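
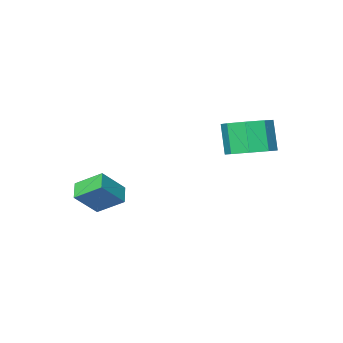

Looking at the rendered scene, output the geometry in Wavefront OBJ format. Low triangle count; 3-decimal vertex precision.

v 2.961 -1.157 -1.768
v 2.23 -0.292 -1.034
v 3.385 -0.483 -2.141
v 2.654 0.383 -1.408
v 3.946 -1.203 -0.732
v 3.215 -0.337 0.001
v 4.37 -0.528 -1.106
v 3.639 0.337 -0.372
v -0.807 3.852 1.804
v -0.244 4.555 2.215
v -0.45 3.95 3.528
v -1.013 3.248 3.116
v -0.976 4.748 2.19
v -1.182 4.143 3.503
v -1.61 4.417 1.938
v -1.815 3.812 3.251
v -1.773 3.755 1.608
v -1.978 3.15 2.92
v -1.37 3.15 1.392
v -1.576 2.545 2.705
v -0.638 2.957 1.417
v -0.844 2.352 2.73
v -0.005 3.288 1.669
v -0.21 2.683 2.982
v 0.158 3.95 2
v -0.047 3.345 3.312
f 2 4 1
f 5 2 1
f 1 4 3
f 3 5 1
f 2 8 4
f 6 2 5
f 6 8 2
f 4 8 3
f 7 5 3
f 3 8 7
f 7 6 5
f 8 6 7
f 10 9 13
f 10 13 11
f 11 13 14
f 11 14 12
f 13 9 15
f 13 15 14
f 14 15 16
f 14 16 12
f 15 9 17
f 15 17 16
f 16 17 18
f 16 18 12
f 17 9 19
f 17 19 18
f 18 19 20
f 18 20 12
f 19 9 21
f 19 21 20
f 20 21 22
f 20 22 12
f 21 9 23
f 21 23 22
f 22 23 24
f 22 24 12
f 23 9 25
f 23 25 24
f 24 25 26
f 24 26 12
f 25 9 10
f 25 10 26
f 26 10 11
f 26 11 12



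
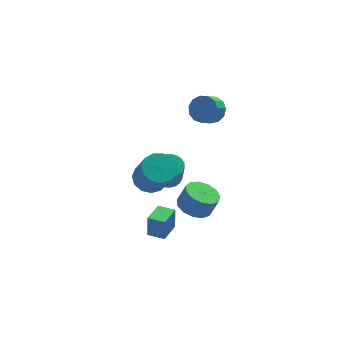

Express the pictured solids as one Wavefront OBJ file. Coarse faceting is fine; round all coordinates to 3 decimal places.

v -3.442 -3.421 -2.569
v -3.38 -3.273 -1.198
v -4.245 -2.762 -2.604
v -4.184 -2.614 -1.233
v -2.536 -2.326 -2.727
v -2.475 -2.178 -1.356
v -3.34 -1.667 -2.762
v -3.278 -1.519 -1.391
v -3.951 -2.315 2.04
v -3.12 -2.736 1.676
v -2.878 -3.866 3.537
v -3.709 -3.445 3.9
v -2.957 -2.266 1.941
v -2.716 -3.396 3.801
v -3.109 -1.811 2.237
v -2.868 -2.941 4.097
v -3.529 -1.517 2.47
v -3.288 -2.647 4.33
v -4.083 -1.475 2.567
v -3.842 -2.605 4.427
v -4.594 -1.701 2.496
v -4.353 -2.831 4.357
v -4.902 -2.121 2.281
v -4.66 -3.251 4.141
v -4.907 -2.603 1.989
v -4.666 -3.733 3.849
v -4.609 -2.993 1.713
v -4.367 -4.123 3.573
v -4.101 -3.168 1.541
v -3.86 -4.298 3.401
v -3.546 -3.073 1.527
v -3.305 -4.203 3.388
v 0.743 1.637 3.526
v 1.437 1.141 3.871
v 0.771 0.646 4.498
v 0.077 1.143 4.154
v 1.4 1.565 4.166
v 0.734 1.071 4.794
v 1.154 2.013 4.258
v 0.489 1.518 4.886
v 0.778 2.341 4.118
v 0.113 1.846 4.746
v 0.391 2.445 3.79
v -0.275 1.951 4.418
v 0.115 2.294 3.378
v -0.55 1.799 4.006
v 0.039 1.933 3.013
v -0.627 1.439 3.641
v 0.186 1.479 2.811
v -0.48 0.985 3.439
v 0.51 1.075 2.836
v -0.156 0.581 3.464
v 0.908 0.85 3.08
v 0.242 0.355 3.708
v 1.253 0.874 3.466
v 0.587 0.38 4.094
v -0.791 -0.179 -3.389
v -0.183 0.69 -3.596
v 0.319 0.627 -2.377
v -0.289 -0.241 -2.171
v -0.708 0.898 -3.368
v -0.205 0.835 -2.15
v -1.259 0.764 -3.148
v -0.757 0.702 -1.929
v -1.662 0.331 -3.004
v -1.159 0.269 -1.785
v -1.788 -0.264 -2.983
v -1.286 -0.326 -1.764
v -1.598 -0.832 -3.09
v -1.095 -0.894 -1.871
v -1.152 -1.192 -3.293
v -0.649 -1.255 -2.074
v -0.591 -1.231 -3.526
v -0.088 -1.294 -2.307
v -0.094 -0.936 -3.716
v 0.409 -0.998 -2.497
v 0.182 -0.4 -3.802
v 0.685 -0.463 -2.583
v 0.148 0.206 -3.757
v 0.651 0.143 -2.538
v -1.174 3.975 -4.244
v -0.603 3.358 -4.466
v -0.655 2.708 -2.799
v -1.226 3.325 -2.576
v -0.386 3.625 -4.356
v -0.437 2.975 -2.688
v -0.305 3.952 -4.225
v -0.356 3.303 -2.558
v -0.374 4.284 -4.098
v -0.426 3.634 -2.431
v -0.582 4.562 -3.996
v -0.633 3.912 -2.329
v -0.892 4.739 -3.937
v -0.944 4.089 -2.27
v -1.251 4.783 -3.931
v -1.303 4.133 -2.264
v -1.597 4.688 -3.979
v -1.648 4.038 -2.312
v -1.869 4.469 -4.072
v -1.921 3.82 -2.405
v -2.022 4.165 -4.196
v -2.073 3.516 -2.528
v -2.028 3.828 -4.327
v -2.079 3.179 -2.66
v -1.886 3.517 -4.444
v -1.938 2.867 -2.777
v -1.621 3.284 -4.527
v -1.673 2.635 -2.859
v -1.279 3.171 -4.56
v -1.331 2.522 -2.893
v -0.919 3.197 -4.539
v -0.971 2.548 -2.872
f 2 4 1
f 5 2 1
f 1 4 3
f 3 5 1
f 2 8 4
f 6 2 5
f 6 8 2
f 4 8 3
f 7 5 3
f 3 8 7
f 7 6 5
f 8 6 7
f 10 9 13
f 10 13 11
f 11 13 14
f 11 14 12
f 13 9 15
f 13 15 14
f 14 15 16
f 14 16 12
f 15 9 17
f 15 17 16
f 16 17 18
f 16 18 12
f 17 9 19
f 17 19 18
f 18 19 20
f 18 20 12
f 19 9 21
f 19 21 20
f 20 21 22
f 20 22 12
f 21 9 23
f 21 23 22
f 22 23 24
f 22 24 12
f 23 9 25
f 23 25 24
f 24 25 26
f 24 26 12
f 25 9 27
f 25 27 26
f 26 27 28
f 26 28 12
f 27 9 29
f 27 29 28
f 28 29 30
f 28 30 12
f 29 9 31
f 29 31 30
f 30 31 32
f 30 32 12
f 31 9 10
f 31 10 32
f 32 10 11
f 32 11 12
f 34 33 37
f 34 37 35
f 35 37 38
f 35 38 36
f 37 33 39
f 37 39 38
f 38 39 40
f 38 40 36
f 39 33 41
f 39 41 40
f 40 41 42
f 40 42 36
f 41 33 43
f 41 43 42
f 42 43 44
f 42 44 36
f 43 33 45
f 43 45 44
f 44 45 46
f 44 46 36
f 45 33 47
f 45 47 46
f 46 47 48
f 46 48 36
f 47 33 49
f 47 49 48
f 48 49 50
f 48 50 36
f 49 33 51
f 49 51 50
f 50 51 52
f 50 52 36
f 51 33 53
f 51 53 52
f 52 53 54
f 52 54 36
f 53 33 55
f 53 55 54
f 54 55 56
f 54 56 36
f 55 33 34
f 55 34 56
f 56 34 35
f 56 35 36
f 58 57 61
f 58 61 59
f 59 61 62
f 59 62 60
f 61 57 63
f 61 63 62
f 62 63 64
f 62 64 60
f 63 57 65
f 63 65 64
f 64 65 66
f 64 66 60
f 65 57 67
f 65 67 66
f 66 67 68
f 66 68 60
f 67 57 69
f 67 69 68
f 68 69 70
f 68 70 60
f 69 57 71
f 69 71 70
f 70 71 72
f 70 72 60
f 71 57 73
f 71 73 72
f 72 73 74
f 72 74 60
f 73 57 75
f 73 75 74
f 74 75 76
f 74 76 60
f 75 57 77
f 75 77 76
f 76 77 78
f 76 78 60
f 77 57 79
f 77 79 78
f 78 79 80
f 78 80 60
f 79 57 58
f 79 58 80
f 80 58 59
f 80 59 60
f 82 81 85
f 82 85 83
f 83 85 86
f 83 86 84
f 85 81 87
f 85 87 86
f 86 87 88
f 86 88 84
f 87 81 89
f 87 89 88
f 88 89 90
f 88 90 84
f 89 81 91
f 89 91 90
f 90 91 92
f 90 92 84
f 91 81 93
f 91 93 92
f 92 93 94
f 92 94 84
f 93 81 95
f 93 95 94
f 94 95 96
f 94 96 84
f 95 81 97
f 95 97 96
f 96 97 98
f 96 98 84
f 97 81 99
f 97 99 98
f 98 99 100
f 98 100 84
f 99 81 101
f 99 101 100
f 100 101 102
f 100 102 84
f 101 81 103
f 101 103 102
f 102 103 104
f 102 104 84
f 103 81 105
f 103 105 104
f 104 105 106
f 104 106 84
f 105 81 107
f 105 107 106
f 106 107 108
f 106 108 84
f 107 81 109
f 107 109 108
f 108 109 110
f 108 110 84
f 109 81 111
f 109 111 110
f 110 111 112
f 110 112 84
f 111 81 82
f 111 82 112
f 112 82 83
f 112 83 84



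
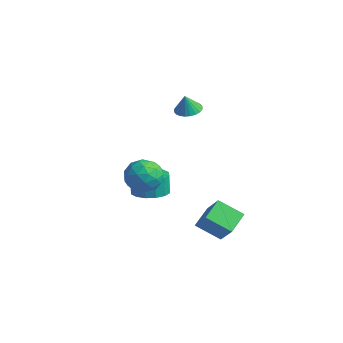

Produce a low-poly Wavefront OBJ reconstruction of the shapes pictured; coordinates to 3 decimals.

v 1.572 -1.885 -4.303
v 1.069 -0.757 -3.71
v 2.558 -1.014 -5.123
v 2.055 0.113 -4.53
v 2.645 -2.013 -3.15
v 2.142 -0.886 -2.557
v 3.631 -1.143 -3.97
v 3.128 -0.015 -3.377
v -1.363 -0.217 2.163
v -0.671 0.014 2.178
v -1.297 -0.483 3.197
v -0.81 0.252 2.248
v -1.034 0.419 2.305
v -1.308 0.489 2.341
v -1.59 0.451 2.349
v -1.838 0.312 2.329
v -2.013 0.092 2.284
v -2.089 -0.175 2.22
v -2.055 -0.448 2.147
v -1.916 -0.686 2.077
v -1.692 -0.853 2.02
v -1.418 -0.923 1.985
v -1.136 -0.885 1.977
v -0.888 -0.746 1.997
v -0.713 -0.526 2.042
v -0.636 -0.259 2.106
v -2.834 -1.543 -4.134
v -2.153 -2.306 -4.006
v -2.306 -2.239 -2.797
v -2.986 -1.477 -2.926
v -1.863 -1.859 -3.994
v -2.016 -1.792 -2.785
v -1.833 -1.327 -4.02
v -1.986 -1.26 -2.811
v -2.071 -0.853 -4.076
v -2.224 -0.786 -2.868
v -2.514 -0.565 -4.148
v -2.667 -0.498 -2.94
v -3.042 -0.538 -4.216
v -3.195 -0.471 -3.008
v -3.514 -0.781 -4.263
v -3.667 -0.714 -3.054
v -3.804 -1.228 -4.275
v -3.957 -1.161 -3.066
v -3.834 -1.76 -4.249
v -3.987 -1.693 -3.04
v -3.596 -2.234 -4.192
v -3.749 -2.167 -2.984
v -3.153 -2.522 -4.12
v -3.306 -2.455 -2.912
v -2.625 -2.549 -4.052
v -2.778 -2.482 -2.844
v -0.784 -2.359 -0.992
v -0.244 -2.66 -1.882
v -2.056 -3.5 -1.378
v -1.516 -3.801 -2.268
v -1.128 -4.052 -1.289
v -0.342 -3.346 -1.05
v -1.958 -2.814 -2.21
v -1.172 -2.108 -1.971
v -0.97 -2.941 -2.635
v -0.457 -3.706 -2.065
v -1.843 -2.454 -1.195
v -1.33 -3.219 -0.625
v -0.402 -2.409 -1.403
v -1.898 -3.751 -1.857
v -1.67 -3.898 -1.281
v -1.352 -4.075 -1.804
v -0.459 -2.813 -0.914
v -0.142 -2.989 -1.437
v -0.662 -3.808 -1.088
v -2.158 -3.171 -1.823
v -1.841 -3.347 -2.346
v -0.948 -2.085 -1.456
v -0.63 -2.262 -1.979
v -1.638 -2.352 -2.172
v -0.512 -2.751 -2.368
v -1.26 -3.422 -2.595
v -1.519 -2.842 -2.561
v -1.057 -2.427 -2.421
v -0.21 -3.201 -2.034
v -0.958 -3.871 -2.261
v -0.73 -4.019 -1.685
v -0.267 -3.604 -1.545
v -0.637 -3.366 -2.476
v -1.342 -2.289 -0.999
v -2.09 -2.959 -1.226
v -2.033 -2.556 -1.715
v -1.57 -2.141 -1.575
v -1.04 -2.738 -0.665
v -1.788 -3.409 -0.892
v -1.243 -3.733 -0.839
v -0.781 -3.318 -0.699
v -1.663 -2.794 -0.784
f 2 4 1
f 5 2 1
f 1 4 3
f 3 5 1
f 2 8 4
f 6 2 5
f 6 8 2
f 4 8 3
f 7 5 3
f 3 8 7
f 7 6 5
f 8 6 7
f 10 9 12
f 10 12 11
f 12 9 13
f 12 13 11
f 13 9 14
f 13 14 11
f 14 9 15
f 14 15 11
f 15 9 16
f 15 16 11
f 16 9 17
f 16 17 11
f 17 9 18
f 17 18 11
f 18 9 19
f 18 19 11
f 19 9 20
f 19 20 11
f 20 9 21
f 20 21 11
f 21 9 22
f 21 22 11
f 22 9 23
f 22 23 11
f 23 9 24
f 23 24 11
f 24 9 25
f 24 25 11
f 25 9 26
f 25 26 11
f 26 9 10
f 26 10 11
f 28 27 31
f 28 31 29
f 29 31 32
f 29 32 30
f 31 27 33
f 31 33 32
f 32 33 34
f 32 34 30
f 33 27 35
f 33 35 34
f 34 35 36
f 34 36 30
f 35 27 37
f 35 37 36
f 36 37 38
f 36 38 30
f 37 27 39
f 37 39 38
f 38 39 40
f 38 40 30
f 39 27 41
f 39 41 40
f 40 41 42
f 40 42 30
f 41 27 43
f 41 43 42
f 42 43 44
f 42 44 30
f 43 27 45
f 43 45 44
f 44 45 46
f 44 46 30
f 45 27 47
f 45 47 46
f 46 47 48
f 46 48 30
f 47 27 49
f 47 49 48
f 48 49 50
f 48 50 30
f 49 27 51
f 49 51 50
f 50 51 52
f 50 52 30
f 51 27 28
f 51 28 52
f 52 28 29
f 52 29 30
f 53 90 69
f 90 64 93
f 69 93 58
f 90 93 69
f 53 69 65
f 69 58 70
f 65 70 54
f 69 70 65
f 53 65 74
f 65 54 75
f 74 75 60
f 65 75 74
f 53 74 86
f 74 60 89
f 86 89 63
f 74 89 86
f 53 86 90
f 86 63 94
f 90 94 64
f 86 94 90
f 54 70 81
f 70 58 84
f 81 84 62
f 70 84 81
f 58 93 71
f 93 64 92
f 71 92 57
f 93 92 71
f 64 94 91
f 94 63 87
f 91 87 55
f 94 87 91
f 63 89 88
f 89 60 76
f 88 76 59
f 89 76 88
f 60 75 80
f 75 54 77
f 80 77 61
f 75 77 80
f 56 82 68
f 82 62 83
f 68 83 57
f 82 83 68
f 56 68 66
f 68 57 67
f 66 67 55
f 68 67 66
f 56 66 73
f 66 55 72
f 73 72 59
f 66 72 73
f 56 73 78
f 73 59 79
f 78 79 61
f 73 79 78
f 56 78 82
f 78 61 85
f 82 85 62
f 78 85 82
f 57 83 71
f 83 62 84
f 71 84 58
f 83 84 71
f 55 67 91
f 67 57 92
f 91 92 64
f 67 92 91
f 59 72 88
f 72 55 87
f 88 87 63
f 72 87 88
f 61 79 80
f 79 59 76
f 80 76 60
f 79 76 80
f 62 85 81
f 85 61 77
f 81 77 54
f 85 77 81



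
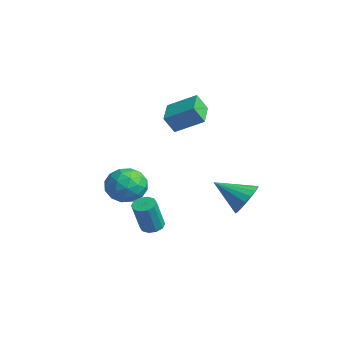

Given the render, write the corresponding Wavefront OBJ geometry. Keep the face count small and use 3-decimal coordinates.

v 1.067 -3.434 -3.899
v 1.527 -3.874 -4.139
v 1.892 -4.526 -2.24
v 1.433 -4.086 -2.001
v 1.725 -3.514 -4.053
v 2.09 -4.165 -2.155
v 1.672 -3.123 -3.909
v 2.037 -3.774 -2.01
v 1.388 -2.851 -3.76
v 1.753 -3.502 -1.862
v 0.981 -2.801 -3.665
v 1.347 -3.453 -1.767
v 0.608 -2.994 -3.66
v 0.973 -3.646 -1.761
v 0.41 -3.355 -3.745
v 0.775 -4.006 -1.847
v 0.463 -3.746 -3.89
v 0.828 -4.397 -1.991
v 0.747 -4.018 -4.038
v 1.112 -4.669 -2.14
v 1.153 -4.067 -4.133
v 1.519 -4.719 -2.235
v -4.679 0.883 1.018
v -4.857 0.297 2.062
v -3.67 2.217 1.94
v -3.849 1.632 2.984
v -3.131 -0.092 0.736
v -3.31 -0.677 1.78
v -2.123 1.243 1.658
v -2.301 0.657 2.702
v -1.072 -2.703 -2.275
v -0.477 -3.53 -1.549
v -2.663 -3.95 -2.391
v -2.068 -4.777 -1.665
v -2.461 -3.691 -1.183
v -1.478 -2.921 -1.112
v -1.662 -4.559 -2.828
v -0.679 -3.789 -2.757
v -0.841 -4.678 -1.891
v -1.335 -4.141 -0.874
v -1.805 -3.339 -3.066
v -2.299 -2.802 -2.049
v -0.635 -3.007 -1.902
v -2.505 -4.473 -2.038
v -2.737 -3.834 -1.755
v -2.387 -4.321 -1.328
v -1.223 -2.649 -1.645
v -0.873 -3.135 -1.218
v -2.04 -3.23 -1.003
v -2.267 -4.345 -2.722
v -1.917 -4.831 -2.295
v -0.753 -3.159 -2.612
v -0.403 -3.646 -2.185
v -1.1 -4.25 -2.937
v -0.499 -4.168 -1.676
v -1.434 -4.9 -1.744
v -1.196 -4.773 -2.428
v -0.618 -4.32 -2.386
v -0.79 -3.852 -1.079
v -1.725 -4.585 -1.147
v -1.956 -3.947 -0.864
v -1.378 -3.494 -0.822
v -1.004 -4.527 -1.28
v -1.415 -2.895 -2.793
v -2.35 -3.628 -2.861
v -1.762 -3.986 -3.118
v -1.184 -3.533 -3.076
v -1.706 -2.58 -2.196
v -2.641 -3.312 -2.264
v -2.522 -3.16 -1.554
v -1.944 -2.707 -1.512
v -2.136 -2.953 -2.66
v 3.187 1.049 -2.013
v 4.042 0.841 -1.369
v 2.033 -0.329 -0.927
v 3.82 1.207 -1.14
v 3.474 1.541 -1.084
v 3.07 1.778 -1.212
v 2.69 1.871 -1.498
v 2.408 1.801 -1.887
v 2.281 1.582 -2.3
v 2.333 1.257 -2.657
v 2.554 0.891 -2.886
v 2.9 0.556 -2.942
v 3.304 0.319 -2.814
v 3.684 0.227 -2.528
v 3.966 0.297 -2.139
v 4.094 0.516 -1.726
f 2 1 5
f 2 5 3
f 3 5 6
f 3 6 4
f 5 1 7
f 5 7 6
f 6 7 8
f 6 8 4
f 7 1 9
f 7 9 8
f 8 9 10
f 8 10 4
f 9 1 11
f 9 11 10
f 10 11 12
f 10 12 4
f 11 1 13
f 11 13 12
f 12 13 14
f 12 14 4
f 13 1 15
f 13 15 14
f 14 15 16
f 14 16 4
f 15 1 17
f 15 17 16
f 16 17 18
f 16 18 4
f 17 1 19
f 17 19 18
f 18 19 20
f 18 20 4
f 19 1 21
f 19 21 20
f 20 21 22
f 20 22 4
f 21 1 2
f 21 2 22
f 22 2 3
f 22 3 4
f 24 26 23
f 27 24 23
f 23 26 25
f 25 27 23
f 24 30 26
f 28 24 27
f 28 30 24
f 26 30 25
f 29 27 25
f 25 30 29
f 29 28 27
f 30 28 29
f 31 68 47
f 68 42 71
f 47 71 36
f 68 71 47
f 31 47 43
f 47 36 48
f 43 48 32
f 47 48 43
f 31 43 52
f 43 32 53
f 52 53 38
f 43 53 52
f 31 52 64
f 52 38 67
f 64 67 41
f 52 67 64
f 31 64 68
f 64 41 72
f 68 72 42
f 64 72 68
f 32 48 59
f 48 36 62
f 59 62 40
f 48 62 59
f 36 71 49
f 71 42 70
f 49 70 35
f 71 70 49
f 42 72 69
f 72 41 65
f 69 65 33
f 72 65 69
f 41 67 66
f 67 38 54
f 66 54 37
f 67 54 66
f 38 53 58
f 53 32 55
f 58 55 39
f 53 55 58
f 34 60 46
f 60 40 61
f 46 61 35
f 60 61 46
f 34 46 44
f 46 35 45
f 44 45 33
f 46 45 44
f 34 44 51
f 44 33 50
f 51 50 37
f 44 50 51
f 34 51 56
f 51 37 57
f 56 57 39
f 51 57 56
f 34 56 60
f 56 39 63
f 60 63 40
f 56 63 60
f 35 61 49
f 61 40 62
f 49 62 36
f 61 62 49
f 33 45 69
f 45 35 70
f 69 70 42
f 45 70 69
f 37 50 66
f 50 33 65
f 66 65 41
f 50 65 66
f 39 57 58
f 57 37 54
f 58 54 38
f 57 54 58
f 40 63 59
f 63 39 55
f 59 55 32
f 63 55 59
f 74 73 76
f 74 76 75
f 76 73 77
f 76 77 75
f 77 73 78
f 77 78 75
f 78 73 79
f 78 79 75
f 79 73 80
f 79 80 75
f 80 73 81
f 80 81 75
f 81 73 82
f 81 82 75
f 82 73 83
f 82 83 75
f 83 73 84
f 83 84 75
f 84 73 85
f 84 85 75
f 85 73 86
f 85 86 75
f 86 73 87
f 86 87 75
f 87 73 88
f 87 88 75
f 88 73 74
f 88 74 75



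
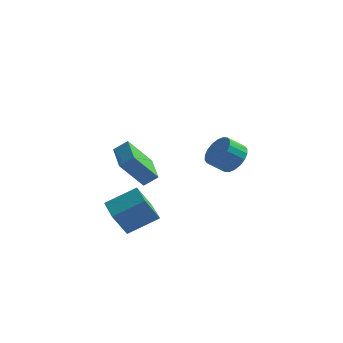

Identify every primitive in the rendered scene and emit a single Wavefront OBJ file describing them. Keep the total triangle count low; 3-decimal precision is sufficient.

v 3.559 -2.293 0.518
v 4.01 -3.06 0.504
v 3.291 -3.495 1.167
v 2.841 -2.727 1.182
v 4.174 -2.867 0.808
v 3.456 -3.301 1.472
v 4.217 -2.561 1.055
v 3.498 -2.995 1.719
v 4.129 -2.201 1.196
v 3.41 -2.635 1.859
v 3.929 -1.859 1.202
v 3.21 -2.293 1.866
v 3.655 -1.604 1.073
v 2.936 -2.038 1.736
v 3.362 -1.484 0.834
v 2.644 -1.919 1.497
v 3.109 -1.525 0.533
v 2.39 -1.96 1.196
v 2.944 -1.719 0.228
v 2.226 -2.153 0.892
v 2.902 -2.025 -0.019
v 2.183 -2.459 0.645
v 2.99 -2.385 -0.159
v 2.271 -2.819 0.504
v 3.19 -2.727 -0.166
v 2.471 -3.161 0.498
v 3.464 -2.982 -0.036
v 2.745 -3.416 0.627
v 3.756 -3.101 0.203
v 3.038 -3.536 0.866
v -2.087 -2.264 -4.378
v -2.632 -2.845 -3.013
v -0.701 -1.517 -3.506
v -1.246 -2.097 -2.141
v -1.314 -3.463 -4.579
v -1.859 -4.043 -3.214
v 0.072 -2.715 -3.707
v -0.473 -3.296 -2.342
v -1.975 1.369 -3.765
v -2.986 0.598 -2.169
v -2.82 3.048 -3.488
v -3.831 2.277 -1.893
v -1.289 1.623 -3.207
v -2.3 0.852 -1.612
v -2.134 3.302 -2.931
v -3.145 2.531 -1.335
f 2 1 5
f 2 5 3
f 3 5 6
f 3 6 4
f 5 1 7
f 5 7 6
f 6 7 8
f 6 8 4
f 7 1 9
f 7 9 8
f 8 9 10
f 8 10 4
f 9 1 11
f 9 11 10
f 10 11 12
f 10 12 4
f 11 1 13
f 11 13 12
f 12 13 14
f 12 14 4
f 13 1 15
f 13 15 14
f 14 15 16
f 14 16 4
f 15 1 17
f 15 17 16
f 16 17 18
f 16 18 4
f 17 1 19
f 17 19 18
f 18 19 20
f 18 20 4
f 19 1 21
f 19 21 20
f 20 21 22
f 20 22 4
f 21 1 23
f 21 23 22
f 22 23 24
f 22 24 4
f 23 1 25
f 23 25 24
f 24 25 26
f 24 26 4
f 25 1 27
f 25 27 26
f 26 27 28
f 26 28 4
f 27 1 29
f 27 29 28
f 28 29 30
f 28 30 4
f 29 1 2
f 29 2 30
f 30 2 3
f 30 3 4
f 32 34 31
f 35 32 31
f 31 34 33
f 33 35 31
f 32 38 34
f 36 32 35
f 36 38 32
f 34 38 33
f 37 35 33
f 33 38 37
f 37 36 35
f 38 36 37
f 40 42 39
f 43 40 39
f 39 42 41
f 41 43 39
f 40 46 42
f 44 40 43
f 44 46 40
f 42 46 41
f 45 43 41
f 41 46 45
f 45 44 43
f 46 44 45



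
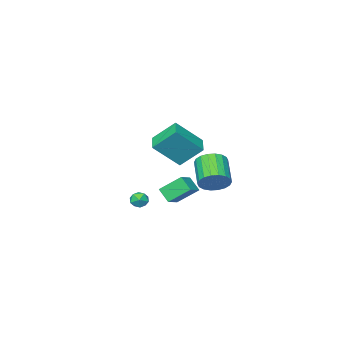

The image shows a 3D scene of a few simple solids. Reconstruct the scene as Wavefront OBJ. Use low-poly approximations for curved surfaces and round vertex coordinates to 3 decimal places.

v -0.405 -2.512 -3.338
v 0.07 -2.692 -3.73
v -0.39 -3.448 -2.89
v 0.085 -3.628 -3.282
v 0.193 -3.189 -2.827
v 0.184 -2.61 -3.104
v -0.504 -3.53 -3.516
v -0.513 -2.951 -3.793
v 0.009 -3.321 -3.84
v 0.44 -3.11 -3.414
v -0.76 -3.03 -3.206
v -0.329 -2.819 -2.78
v -4.298 -2.812 -3.487
v -4.246 -3.616 -2.724
v -3.27 -2.326 -3.044
v -3.218 -3.13 -2.282
v -3.402 -3.75 -4.538
v -3.35 -4.554 -3.776
v -2.374 -3.264 -4.096
v -2.322 -4.068 -3.333
v 0.43 3.342 3.277
v 1.774 2.736 4.672
v 1.139 4.282 3.001
v 2.484 3.677 4.396
v 1.236 2.383 2.084
v 2.581 1.778 3.479
v 1.946 3.324 1.808
v 3.29 2.718 3.203
v -0.727 2.939 -0.242
v 0.047 2.425 -0.286
v -0.76 1.126 0.738
v -1.533 1.641 0.782
v 0.108 2.654 0.053
v -0.699 1.355 1.077
v 0.003 2.94 0.334
v -0.803 1.641 1.358
v -0.246 3.226 0.501
v -1.052 1.927 1.524
v -0.59 3.455 0.52
v -1.396 2.156 1.544
v -0.961 3.582 0.389
v -1.767 2.283 1.412
v -1.286 3.581 0.132
v -2.092 2.282 1.156
v -1.5 3.454 -0.198
v -2.307 2.155 0.826
v -1.561 3.225 -0.537
v -2.368 1.926 0.487
v -1.457 2.939 -0.818
v -2.263 1.64 0.206
v -1.208 2.653 -0.984
v -2.014 1.354 0.039
v -0.864 2.424 -1.004
v -1.67 1.125 0.02
v -0.493 2.297 -0.872
v -1.299 0.998 0.151
v -0.168 2.298 -0.616
v -0.974 0.999 0.408
f 1 12 6
f 1 6 2
f 1 2 8
f 1 8 11
f 1 11 12
f 2 6 10
f 6 12 5
f 12 11 3
f 11 8 7
f 8 2 9
f 4 10 5
f 4 5 3
f 4 3 7
f 4 7 9
f 4 9 10
f 5 10 6
f 3 5 12
f 7 3 11
f 9 7 8
f 10 9 2
f 14 16 13
f 17 14 13
f 13 16 15
f 15 17 13
f 14 20 16
f 18 14 17
f 18 20 14
f 16 20 15
f 19 17 15
f 15 20 19
f 19 18 17
f 20 18 19
f 22 24 21
f 25 22 21
f 21 24 23
f 23 25 21
f 22 28 24
f 26 22 25
f 26 28 22
f 24 28 23
f 27 25 23
f 23 28 27
f 27 26 25
f 28 26 27
f 30 29 33
f 30 33 31
f 31 33 34
f 31 34 32
f 33 29 35
f 33 35 34
f 34 35 36
f 34 36 32
f 35 29 37
f 35 37 36
f 36 37 38
f 36 38 32
f 37 29 39
f 37 39 38
f 38 39 40
f 38 40 32
f 39 29 41
f 39 41 40
f 40 41 42
f 40 42 32
f 41 29 43
f 41 43 42
f 42 43 44
f 42 44 32
f 43 29 45
f 43 45 44
f 44 45 46
f 44 46 32
f 45 29 47
f 45 47 46
f 46 47 48
f 46 48 32
f 47 29 49
f 47 49 48
f 48 49 50
f 48 50 32
f 49 29 51
f 49 51 50
f 50 51 52
f 50 52 32
f 51 29 53
f 51 53 52
f 52 53 54
f 52 54 32
f 53 29 55
f 53 55 54
f 54 55 56
f 54 56 32
f 55 29 57
f 55 57 56
f 56 57 58
f 56 58 32
f 57 29 30
f 57 30 58
f 58 30 31
f 58 31 32



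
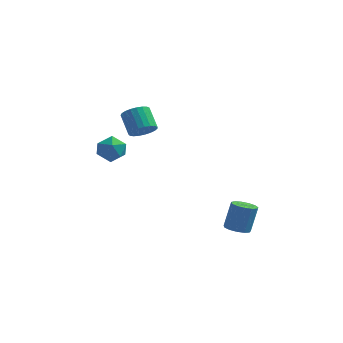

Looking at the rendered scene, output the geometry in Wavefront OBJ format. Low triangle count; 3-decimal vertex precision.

v -1.568 -1.584 2.91
v -1.069 -1.88 3.518
v -1.773 -1.011 4.518
v -2.272 -0.716 3.91
v -0.889 -1.603 3.404
v -1.593 -0.734 4.404
v -0.826 -1.323 3.205
v -1.53 -0.454 4.205
v -0.892 -1.088 2.955
v -1.596 -0.22 3.955
v -1.074 -0.939 2.697
v -1.778 -0.07 3.697
v -1.342 -0.902 2.476
v -2.046 -0.033 3.476
v -1.649 -0.982 2.33
v -2.353 -0.113 3.33
v -1.942 -1.167 2.284
v -2.646 -0.298 3.284
v -2.17 -1.424 2.347
v -2.874 -0.555 3.347
v -2.294 -1.708 2.507
v -2.998 -0.84 3.507
v -2.293 -1.972 2.736
v -2.997 -1.103 3.736
v -2.166 -2.168 2.996
v -2.87 -1.299 3.996
v -1.936 -2.263 3.241
v -2.64 -1.394 4.241
v -1.642 -2.241 3.428
v -2.346 -1.372 4.428
v -1.336 -2.106 3.526
v -2.04 -1.237 4.526
v 3.784 -1.492 -4.157
v 4.259 -0.932 -4.419
v 4.551 -0.407 -2.764
v 4.076 -0.968 -2.503
v 3.856 -0.756 -4.403
v 4.149 -0.231 -2.749
v 3.431 -0.814 -4.31
v 3.723 -0.289 -2.656
v 3.117 -1.087 -4.168
v 3.41 -0.563 -2.514
v 3.016 -1.489 -4.023
v 3.308 -0.965 -2.368
v 3.158 -1.892 -3.92
v 3.45 -1.368 -2.265
v 3.499 -2.168 -3.893
v 3.791 -1.644 -2.238
v 3.93 -2.23 -3.949
v 4.222 -1.705 -2.295
v 4.315 -2.057 -4.072
v 4.607 -1.532 -2.418
v 4.532 -1.705 -4.222
v 4.824 -1.18 -2.567
v 4.511 -1.285 -4.351
v 4.803 -0.761 -2.697
v -3.903 -0.158 0.158
v -3.415 0.102 0.977
v -3.905 -1.682 0.643
v -3.417 -1.422 1.462
v -4.356 -1.141 1.336
v -4.355 -0.199 1.037
v -2.965 -1.381 0.583
v -2.964 -0.439 0.284
v -2.835 -0.654 1.24
v -3.695 -0.505 1.705
v -3.625 -1.075 -0.085
v -4.485 -0.926 0.38
f 2 1 5
f 2 5 3
f 3 5 6
f 3 6 4
f 5 1 7
f 5 7 6
f 6 7 8
f 6 8 4
f 7 1 9
f 7 9 8
f 8 9 10
f 8 10 4
f 9 1 11
f 9 11 10
f 10 11 12
f 10 12 4
f 11 1 13
f 11 13 12
f 12 13 14
f 12 14 4
f 13 1 15
f 13 15 14
f 14 15 16
f 14 16 4
f 15 1 17
f 15 17 16
f 16 17 18
f 16 18 4
f 17 1 19
f 17 19 18
f 18 19 20
f 18 20 4
f 19 1 21
f 19 21 20
f 20 21 22
f 20 22 4
f 21 1 23
f 21 23 22
f 22 23 24
f 22 24 4
f 23 1 25
f 23 25 24
f 24 25 26
f 24 26 4
f 25 1 27
f 25 27 26
f 26 27 28
f 26 28 4
f 27 1 29
f 27 29 28
f 28 29 30
f 28 30 4
f 29 1 31
f 29 31 30
f 30 31 32
f 30 32 4
f 31 1 2
f 31 2 32
f 32 2 3
f 32 3 4
f 34 33 37
f 34 37 35
f 35 37 38
f 35 38 36
f 37 33 39
f 37 39 38
f 38 39 40
f 38 40 36
f 39 33 41
f 39 41 40
f 40 41 42
f 40 42 36
f 41 33 43
f 41 43 42
f 42 43 44
f 42 44 36
f 43 33 45
f 43 45 44
f 44 45 46
f 44 46 36
f 45 33 47
f 45 47 46
f 46 47 48
f 46 48 36
f 47 33 49
f 47 49 48
f 48 49 50
f 48 50 36
f 49 33 51
f 49 51 50
f 50 51 52
f 50 52 36
f 51 33 53
f 51 53 52
f 52 53 54
f 52 54 36
f 53 33 55
f 53 55 54
f 54 55 56
f 54 56 36
f 55 33 34
f 55 34 56
f 56 34 35
f 56 35 36
f 57 68 62
f 57 62 58
f 57 58 64
f 57 64 67
f 57 67 68
f 58 62 66
f 62 68 61
f 68 67 59
f 67 64 63
f 64 58 65
f 60 66 61
f 60 61 59
f 60 59 63
f 60 63 65
f 60 65 66
f 61 66 62
f 59 61 68
f 63 59 67
f 65 63 64
f 66 65 58



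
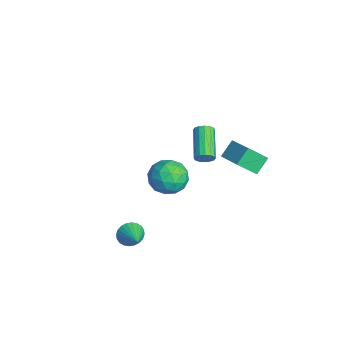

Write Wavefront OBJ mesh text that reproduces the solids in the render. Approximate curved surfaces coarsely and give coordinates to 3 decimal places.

v -3.31 0.445 -1.331
v -2.587 0.677 -2.272
v -1.853 -0.517 -0.448
v -1.13 -0.285 -1.389
v -1.48 0.614 -0.66
v -2.381 1.208 -1.206
v -2.059 -1.048 -1.514
v -2.96 -0.454 -2.06
v -1.814 -0.246 -2.385
v -1.456 0.781 -1.857
v -2.984 -0.621 -0.863
v -2.626 0.406 -0.335
v -3.077 0.645 -1.879
v -1.363 -0.485 -0.841
v -1.569 0.043 -0.413
v -1.144 0.179 -0.966
v -2.955 0.958 -1.252
v -2.53 1.094 -1.805
v -1.879 1.057 -0.858
v -1.91 -0.934 -0.915
v -1.485 -0.798 -1.468
v -3.296 -0.019 -1.754
v -2.871 0.117 -2.307
v -2.561 -0.897 -1.862
v -2.197 0.239 -2.499
v -1.341 -0.326 -1.98
v -1.887 -0.775 -2.053
v -2.416 -0.426 -2.374
v -1.987 0.843 -2.188
v -1.13 0.278 -1.67
v -1.336 0.806 -1.241
v -1.865 1.155 -1.562
v -1.532 0.3 -2.255
v -3.31 -0.118 -1.05
v -2.453 -0.683 -0.532
v -2.575 -0.995 -1.158
v -3.104 -0.646 -1.479
v -3.099 0.486 -0.74
v -2.243 -0.079 -0.221
v -2.024 0.586 -0.346
v -2.553 0.935 -0.667
v -2.908 -0.14 -0.465
v 1.456 3.648 3.419
v 1.366 2.583 4.399
v 2.966 4.042 3.986
v 2.875 2.976 4.966
v 1.925 2.924 2.674
v 1.834 1.858 3.654
v 3.434 3.317 3.241
v 3.344 2.252 4.221
v -2.676 2.284 -0.658
v -2.396 2.537 -0.191
v -4.244 3.008 0.664
v -4.524 2.756 0.198
v -2.432 2.767 -0.397
v -4.28 3.238 0.459
v -2.534 2.867 -0.672
v -4.382 3.338 0.183
v -2.674 2.812 -0.944
v -4.522 3.283 -0.089
v -2.815 2.615 -1.139
v -4.662 3.086 -0.284
v -2.918 2.329 -1.205
v -4.766 2.801 -0.35
v -2.956 2.032 -1.124
v -4.804 2.503 -0.269
v -2.92 1.802 -0.919
v -4.768 2.273 -0.063
v -2.818 1.702 -0.643
v -4.666 2.173 0.212
v -2.678 1.757 -0.371
v -4.526 2.228 0.484
v -2.538 1.954 -0.176
v -4.385 2.425 0.679
v -2.434 2.239 -0.11
v -4.282 2.711 0.745
v 2.686 -3.24 -0.937
v 2.967 -3.674 -1.494
v 4.114 -3.18 -0.263
v 3.008 -3.403 -1.606
v 3.001 -3.107 -1.616
v 2.945 -2.831 -1.523
v 2.85 -2.617 -1.34
v 2.73 -2.498 -1.096
v 2.604 -2.492 -0.828
v 2.489 -2.6 -0.577
v 2.405 -2.805 -0.38
v 2.364 -3.077 -0.268
v 2.371 -3.373 -0.258
v 2.427 -3.649 -0.351
v 2.522 -3.863 -0.533
v 2.642 -3.982 -0.777
v 2.769 -3.988 -1.045
v 2.883 -3.88 -1.297
f 1 38 17
f 38 12 41
f 17 41 6
f 38 41 17
f 1 17 13
f 17 6 18
f 13 18 2
f 17 18 13
f 1 13 22
f 13 2 23
f 22 23 8
f 13 23 22
f 1 22 34
f 22 8 37
f 34 37 11
f 22 37 34
f 1 34 38
f 34 11 42
f 38 42 12
f 34 42 38
f 2 18 29
f 18 6 32
f 29 32 10
f 18 32 29
f 6 41 19
f 41 12 40
f 19 40 5
f 41 40 19
f 12 42 39
f 42 11 35
f 39 35 3
f 42 35 39
f 11 37 36
f 37 8 24
f 36 24 7
f 37 24 36
f 8 23 28
f 23 2 25
f 28 25 9
f 23 25 28
f 4 30 16
f 30 10 31
f 16 31 5
f 30 31 16
f 4 16 14
f 16 5 15
f 14 15 3
f 16 15 14
f 4 14 21
f 14 3 20
f 21 20 7
f 14 20 21
f 4 21 26
f 21 7 27
f 26 27 9
f 21 27 26
f 4 26 30
f 26 9 33
f 30 33 10
f 26 33 30
f 5 31 19
f 31 10 32
f 19 32 6
f 31 32 19
f 3 15 39
f 15 5 40
f 39 40 12
f 15 40 39
f 7 20 36
f 20 3 35
f 36 35 11
f 20 35 36
f 9 27 28
f 27 7 24
f 28 24 8
f 27 24 28
f 10 33 29
f 33 9 25
f 29 25 2
f 33 25 29
f 44 46 43
f 47 44 43
f 43 46 45
f 45 47 43
f 44 50 46
f 48 44 47
f 48 50 44
f 46 50 45
f 49 47 45
f 45 50 49
f 49 48 47
f 50 48 49
f 52 51 55
f 52 55 53
f 53 55 56
f 53 56 54
f 55 51 57
f 55 57 56
f 56 57 58
f 56 58 54
f 57 51 59
f 57 59 58
f 58 59 60
f 58 60 54
f 59 51 61
f 59 61 60
f 60 61 62
f 60 62 54
f 61 51 63
f 61 63 62
f 62 63 64
f 62 64 54
f 63 51 65
f 63 65 64
f 64 65 66
f 64 66 54
f 65 51 67
f 65 67 66
f 66 67 68
f 66 68 54
f 67 51 69
f 67 69 68
f 68 69 70
f 68 70 54
f 69 51 71
f 69 71 70
f 70 71 72
f 70 72 54
f 71 51 73
f 71 73 72
f 72 73 74
f 72 74 54
f 73 51 75
f 73 75 74
f 74 75 76
f 74 76 54
f 75 51 52
f 75 52 76
f 76 52 53
f 76 53 54
f 78 77 80
f 78 80 79
f 80 77 81
f 80 81 79
f 81 77 82
f 81 82 79
f 82 77 83
f 82 83 79
f 83 77 84
f 83 84 79
f 84 77 85
f 84 85 79
f 85 77 86
f 85 86 79
f 86 77 87
f 86 87 79
f 87 77 88
f 87 88 79
f 88 77 89
f 88 89 79
f 89 77 90
f 89 90 79
f 90 77 91
f 90 91 79
f 91 77 92
f 91 92 79
f 92 77 93
f 92 93 79
f 93 77 94
f 93 94 79
f 94 77 78
f 94 78 79



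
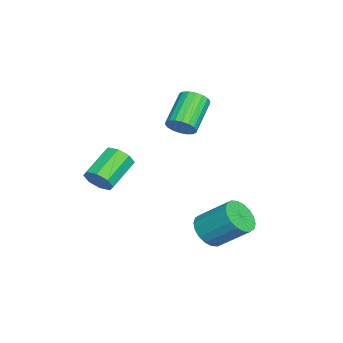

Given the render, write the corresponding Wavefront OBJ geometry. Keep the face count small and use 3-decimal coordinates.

v 2.189 1.106 -2.33
v 2.658 1.538 -2.951
v 2.981 2.885 -1.771
v 2.511 2.454 -1.15
v 2.291 1.675 -3.007
v 2.614 3.022 -1.827
v 1.903 1.7 -2.929
v 2.226 3.047 -1.749
v 1.572 1.607 -2.733
v 1.895 2.954 -1.552
v 1.363 1.415 -2.456
v 1.686 2.762 -1.276
v 1.318 1.162 -2.155
v 1.641 2.509 -0.975
v 1.445 0.898 -1.888
v 1.768 2.245 -0.708
v 1.719 0.675 -1.709
v 2.042 2.022 -0.529
v 2.086 0.538 -1.653
v 2.409 1.885 -0.473
v 2.474 0.513 -1.731
v 2.797 1.86 -0.551
v 2.805 0.606 -1.928
v 3.128 1.953 -0.747
v 3.014 0.798 -2.204
v 3.337 2.145 -1.024
v 3.059 1.051 -2.505
v 3.382 2.398 -1.325
v 2.932 1.315 -2.772
v 3.255 2.662 -1.592
v -0.816 -0.409 2.107
v -0.405 -0.022 2.538
v -1.873 0.396 3.564
v -2.284 0.009 3.133
v -0.496 0.188 2.321
v -1.965 0.606 3.347
v -0.651 0.28 2.061
v -2.12 0.698 3.087
v -0.839 0.236 1.811
v -2.308 0.654 2.837
v -1.022 0.064 1.619
v -2.491 0.482 2.645
v -1.164 -0.202 1.524
v -2.633 0.216 2.55
v -1.237 -0.509 1.544
v -2.706 -0.091 2.571
v -1.227 -0.796 1.676
v -2.695 -0.378 2.702
v -1.135 -1.006 1.893
v -2.604 -0.588 2.919
v -0.98 -1.098 2.153
v -2.449 -0.68 3.179
v -0.792 -1.054 2.403
v -2.261 -0.636 3.429
v -0.609 -0.882 2.595
v -2.078 -0.464 3.621
v -0.467 -0.616 2.69
v -1.936 -0.198 3.716
v -0.394 -0.309 2.669
v -1.863 0.109 3.696
v 3.009 -3.325 0.805
v 3.377 -3.325 1.424
v 2.079 -2.634 2.194
v 1.711 -2.635 1.575
v 3.451 -2.862 1.134
v 2.153 -2.171 1.905
v 3.266 -2.671 0.652
v 1.968 -1.98 1.422
v 2.931 -2.863 0.259
v 1.633 -2.172 1.029
v 2.641 -3.326 0.186
v 1.343 -2.635 0.956
v 2.567 -3.789 0.475
v 1.269 -3.098 1.246
v 2.752 -3.98 0.958
v 1.454 -3.289 1.728
v 3.087 -3.788 1.351
v 1.789 -3.097 2.121
f 2 1 5
f 2 5 3
f 3 5 6
f 3 6 4
f 5 1 7
f 5 7 6
f 6 7 8
f 6 8 4
f 7 1 9
f 7 9 8
f 8 9 10
f 8 10 4
f 9 1 11
f 9 11 10
f 10 11 12
f 10 12 4
f 11 1 13
f 11 13 12
f 12 13 14
f 12 14 4
f 13 1 15
f 13 15 14
f 14 15 16
f 14 16 4
f 15 1 17
f 15 17 16
f 16 17 18
f 16 18 4
f 17 1 19
f 17 19 18
f 18 19 20
f 18 20 4
f 19 1 21
f 19 21 20
f 20 21 22
f 20 22 4
f 21 1 23
f 21 23 22
f 22 23 24
f 22 24 4
f 23 1 25
f 23 25 24
f 24 25 26
f 24 26 4
f 25 1 27
f 25 27 26
f 26 27 28
f 26 28 4
f 27 1 29
f 27 29 28
f 28 29 30
f 28 30 4
f 29 1 2
f 29 2 30
f 30 2 3
f 30 3 4
f 32 31 35
f 32 35 33
f 33 35 36
f 33 36 34
f 35 31 37
f 35 37 36
f 36 37 38
f 36 38 34
f 37 31 39
f 37 39 38
f 38 39 40
f 38 40 34
f 39 31 41
f 39 41 40
f 40 41 42
f 40 42 34
f 41 31 43
f 41 43 42
f 42 43 44
f 42 44 34
f 43 31 45
f 43 45 44
f 44 45 46
f 44 46 34
f 45 31 47
f 45 47 46
f 46 47 48
f 46 48 34
f 47 31 49
f 47 49 48
f 48 49 50
f 48 50 34
f 49 31 51
f 49 51 50
f 50 51 52
f 50 52 34
f 51 31 53
f 51 53 52
f 52 53 54
f 52 54 34
f 53 31 55
f 53 55 54
f 54 55 56
f 54 56 34
f 55 31 57
f 55 57 56
f 56 57 58
f 56 58 34
f 57 31 59
f 57 59 58
f 58 59 60
f 58 60 34
f 59 31 32
f 59 32 60
f 60 32 33
f 60 33 34
f 62 61 65
f 62 65 63
f 63 65 66
f 63 66 64
f 65 61 67
f 65 67 66
f 66 67 68
f 66 68 64
f 67 61 69
f 67 69 68
f 68 69 70
f 68 70 64
f 69 61 71
f 69 71 70
f 70 71 72
f 70 72 64
f 71 61 73
f 71 73 72
f 72 73 74
f 72 74 64
f 73 61 75
f 73 75 74
f 74 75 76
f 74 76 64
f 75 61 77
f 75 77 76
f 76 77 78
f 76 78 64
f 77 61 62
f 77 62 78
f 78 62 63
f 78 63 64



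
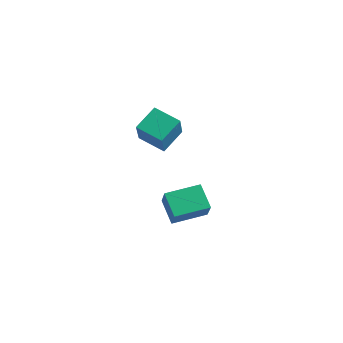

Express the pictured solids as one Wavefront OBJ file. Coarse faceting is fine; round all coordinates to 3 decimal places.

v 0.586 -0.469 -4.403
v -0.552 -0.018 -3.436
v 1.497 1.232 -4.124
v 0.359 1.683 -3.156
v 1.441 -1.143 -3.084
v 0.303 -0.692 -2.116
v 2.352 0.558 -2.804
v 1.214 1.009 -1.837
v -1.028 -1.153 1.664
v -1.063 0.18 2.474
v 0.412 -0.815 1.17
v 0.377 0.518 1.98
v -0.277 -2.078 3.22
v -0.312 -0.745 4.03
v 1.163 -1.74 2.726
v 1.128 -0.407 3.536
f 2 4 1
f 5 2 1
f 1 4 3
f 3 5 1
f 2 8 4
f 6 2 5
f 6 8 2
f 4 8 3
f 7 5 3
f 3 8 7
f 7 6 5
f 8 6 7
f 10 12 9
f 13 10 9
f 9 12 11
f 11 13 9
f 10 16 12
f 14 10 13
f 14 16 10
f 12 16 11
f 15 13 11
f 11 16 15
f 15 14 13
f 16 14 15



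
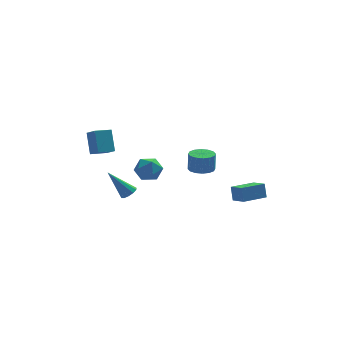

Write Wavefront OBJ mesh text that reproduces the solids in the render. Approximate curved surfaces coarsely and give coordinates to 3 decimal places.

v 1.468 -1.812 1.768
v 2.078 -2.282 1.787
v 2.122 -2.177 2.951
v 1.512 -1.708 2.932
v 2.231 -1.916 1.748
v 2.275 -1.811 2.913
v 2.179 -1.522 1.715
v 2.223 -1.417 2.879
v 1.937 -1.206 1.696
v 1.981 -1.101 2.86
v 1.569 -1.052 1.696
v 1.613 -0.948 2.86
v 1.174 -1.103 1.715
v 1.218 -0.998 2.879
v 0.858 -1.343 1.749
v 0.902 -1.238 2.913
v 0.705 -1.709 1.787
v 0.749 -1.604 2.952
v 0.757 -2.103 1.821
v 0.801 -1.998 2.985
v 0.999 -2.419 1.84
v 1.043 -2.314 3.004
v 1.367 -2.572 1.84
v 1.411 -2.468 3.004
v 1.762 -2.522 1.821
v 1.806 -2.417 2.985
v 3.292 -4.476 0.474
v 3.25 -4.12 1.354
v 2.882 -3.607 0.103
v 2.84 -3.251 0.983
v 4.74 -3.869 0.297
v 4.698 -3.513 1.177
v 4.33 -3 -0.074
v 4.288 -2.644 0.806
v -2.528 -0.966 -0.261
v -2.146 -1.169 0.078
v -3.652 -0.514 1.281
v -2.079 -0.839 0.03
v -2.184 -0.558 -0.129
v -2.42 -0.432 -0.338
v -2.698 -0.51 -0.518
v -2.911 -0.762 -0.599
v -2.978 -1.092 -0.551
v -2.873 -1.373 -0.393
v -2.636 -1.499 -0.183
v -2.359 -1.421 -0.004
v -4.608 -0.353 2.808
v -4.264 -1.116 3.356
v -4.651 0.521 4.05
v -4.307 -0.241 4.599
v -3.613 -0.039 2.621
v -3.269 -0.801 3.17
v -3.656 0.836 3.864
v -3.312 0.073 4.412
v -1.266 1.145 0.777
v -0.52 0.719 0.462
v -1.84 -0.159 1.178
v -1.094 -0.585 0.863
v -1.04 -0.058 1.609
v -0.685 0.748 1.361
v -1.675 -0.188 0.279
v -1.32 0.618 0.031
v -0.772 -0.104 0.154
v -0.38 -0.024 0.977
v -1.98 0.584 0.663
v -1.588 0.664 1.486
f 2 1 5
f 2 5 3
f 3 5 6
f 3 6 4
f 5 1 7
f 5 7 6
f 6 7 8
f 6 8 4
f 7 1 9
f 7 9 8
f 8 9 10
f 8 10 4
f 9 1 11
f 9 11 10
f 10 11 12
f 10 12 4
f 11 1 13
f 11 13 12
f 12 13 14
f 12 14 4
f 13 1 15
f 13 15 14
f 14 15 16
f 14 16 4
f 15 1 17
f 15 17 16
f 16 17 18
f 16 18 4
f 17 1 19
f 17 19 18
f 18 19 20
f 18 20 4
f 19 1 21
f 19 21 20
f 20 21 22
f 20 22 4
f 21 1 23
f 21 23 22
f 22 23 24
f 22 24 4
f 23 1 25
f 23 25 24
f 24 25 26
f 24 26 4
f 25 1 2
f 25 2 26
f 26 2 3
f 26 3 4
f 28 30 27
f 31 28 27
f 27 30 29
f 29 31 27
f 28 34 30
f 32 28 31
f 32 34 28
f 30 34 29
f 33 31 29
f 29 34 33
f 33 32 31
f 34 32 33
f 36 35 38
f 36 38 37
f 38 35 39
f 38 39 37
f 39 35 40
f 39 40 37
f 40 35 41
f 40 41 37
f 41 35 42
f 41 42 37
f 42 35 43
f 42 43 37
f 43 35 44
f 43 44 37
f 44 35 45
f 44 45 37
f 45 35 46
f 45 46 37
f 46 35 36
f 46 36 37
f 48 50 47
f 51 48 47
f 47 50 49
f 49 51 47
f 48 54 50
f 52 48 51
f 52 54 48
f 50 54 49
f 53 51 49
f 49 54 53
f 53 52 51
f 54 52 53
f 55 66 60
f 55 60 56
f 55 56 62
f 55 62 65
f 55 65 66
f 56 60 64
f 60 66 59
f 66 65 57
f 65 62 61
f 62 56 63
f 58 64 59
f 58 59 57
f 58 57 61
f 58 61 63
f 58 63 64
f 59 64 60
f 57 59 66
f 61 57 65
f 63 61 62
f 64 63 56



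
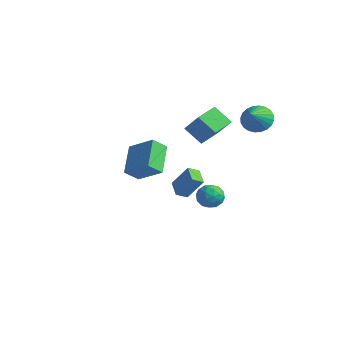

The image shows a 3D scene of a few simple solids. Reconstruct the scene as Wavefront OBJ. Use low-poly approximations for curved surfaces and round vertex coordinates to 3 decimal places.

v 1.961 3.396 3.508
v 2.817 3.89 3.572
v 2.519 2.304 4.472
v 2.618 4.046 3.864
v 2.319 4.103 4.102
v 1.965 4.052 4.249
v 1.611 3.902 4.284
v 1.31 3.675 4.2
v 1.109 3.405 4.011
v 1.037 3.134 3.745
v 1.105 2.903 3.444
v 1.304 2.747 3.152
v 1.604 2.69 2.914
v 1.957 2.74 2.767
v 2.311 2.89 2.732
v 2.612 3.118 2.816
v 2.814 3.387 3.005
v 2.886 3.659 3.271
v -0.417 2.676 -2.761
v 0.066 2.718 -3.524
v -0.926 1.362 -3.156
v -0.443 1.404 -3.919
v -0.024 1.314 -3.123
v 0.291 2.126 -2.879
v -1.151 1.954 -3.801
v -0.836 2.766 -3.557
v -0.388 2.272 -4.167
v 0.309 1.876 -3.748
v -1.169 2.204 -2.932
v -0.472 1.808 -2.513
v -0.131 2.812 -3.108
v -0.729 1.268 -3.572
v -0.483 1.215 -3.104
v -0.199 1.239 -3.553
v 0.001 2.464 -2.729
v 0.285 2.489 -3.178
v 0.233 1.664 -2.942
v -1.145 1.591 -3.502
v -0.861 1.616 -3.951
v -0.661 2.841 -3.127
v -0.377 2.865 -3.576
v -1.093 2.416 -3.738
v -0.114 2.575 -3.935
v -0.413 1.803 -4.166
v -0.829 2.126 -4.097
v -0.644 2.603 -3.954
v 0.296 2.342 -3.688
v -0.003 1.57 -3.92
v 0.243 1.517 -3.452
v 0.428 1.994 -3.309
v 0.029 2.08 -4.066
v -0.857 2.51 -2.76
v -1.156 1.738 -2.992
v -1.288 2.086 -3.371
v -1.103 2.563 -3.228
v -0.447 2.277 -2.514
v -0.746 1.505 -2.745
v -0.216 1.477 -2.726
v -0.031 1.954 -2.583
v -0.889 2 -2.614
v -4.762 2.822 -4.328
v -3.901 3.356 -2.852
v -4.53 3.538 -4.722
v -3.669 4.072 -3.247
v -3.771 2.288 -4.713
v -2.91 2.822 -3.238
v -3.539 3.004 -5.108
v -2.678 3.538 -3.632
v -0.171 -3.581 0.227
v -0.402 -4.421 0.962
v -1.309 -2.268 1.37
v -1.54 -3.108 2.105
v 1.34 -3.132 1.215
v 1.109 -3.972 1.95
v 0.202 -1.819 2.358
v -0.029 -2.659 3.093
v -2.698 2.014 1.417
v -1.406 1.941 2.849
v -2.936 3.497 1.708
v -1.645 3.424 3.141
v -1.615 2.376 0.459
v -0.324 2.303 1.892
v -1.854 3.859 0.751
v -0.562 3.786 2.183
f 2 1 4
f 2 4 3
f 4 1 5
f 4 5 3
f 5 1 6
f 5 6 3
f 6 1 7
f 6 7 3
f 7 1 8
f 7 8 3
f 8 1 9
f 8 9 3
f 9 1 10
f 9 10 3
f 10 1 11
f 10 11 3
f 11 1 12
f 11 12 3
f 12 1 13
f 12 13 3
f 13 1 14
f 13 14 3
f 14 1 15
f 14 15 3
f 15 1 16
f 15 16 3
f 16 1 17
f 16 17 3
f 17 1 18
f 17 18 3
f 18 1 2
f 18 2 3
f 19 56 35
f 56 30 59
f 35 59 24
f 56 59 35
f 19 35 31
f 35 24 36
f 31 36 20
f 35 36 31
f 19 31 40
f 31 20 41
f 40 41 26
f 31 41 40
f 19 40 52
f 40 26 55
f 52 55 29
f 40 55 52
f 19 52 56
f 52 29 60
f 56 60 30
f 52 60 56
f 20 36 47
f 36 24 50
f 47 50 28
f 36 50 47
f 24 59 37
f 59 30 58
f 37 58 23
f 59 58 37
f 30 60 57
f 60 29 53
f 57 53 21
f 60 53 57
f 29 55 54
f 55 26 42
f 54 42 25
f 55 42 54
f 26 41 46
f 41 20 43
f 46 43 27
f 41 43 46
f 22 48 34
f 48 28 49
f 34 49 23
f 48 49 34
f 22 34 32
f 34 23 33
f 32 33 21
f 34 33 32
f 22 32 39
f 32 21 38
f 39 38 25
f 32 38 39
f 22 39 44
f 39 25 45
f 44 45 27
f 39 45 44
f 22 44 48
f 44 27 51
f 48 51 28
f 44 51 48
f 23 49 37
f 49 28 50
f 37 50 24
f 49 50 37
f 21 33 57
f 33 23 58
f 57 58 30
f 33 58 57
f 25 38 54
f 38 21 53
f 54 53 29
f 38 53 54
f 27 45 46
f 45 25 42
f 46 42 26
f 45 42 46
f 28 51 47
f 51 27 43
f 47 43 20
f 51 43 47
f 62 64 61
f 65 62 61
f 61 64 63
f 63 65 61
f 62 68 64
f 66 62 65
f 66 68 62
f 64 68 63
f 67 65 63
f 63 68 67
f 67 66 65
f 68 66 67
f 70 72 69
f 73 70 69
f 69 72 71
f 71 73 69
f 70 76 72
f 74 70 73
f 74 76 70
f 72 76 71
f 75 73 71
f 71 76 75
f 75 74 73
f 76 74 75
f 78 80 77
f 81 78 77
f 77 80 79
f 79 81 77
f 78 84 80
f 82 78 81
f 82 84 78
f 80 84 79
f 83 81 79
f 79 84 83
f 83 82 81
f 84 82 83



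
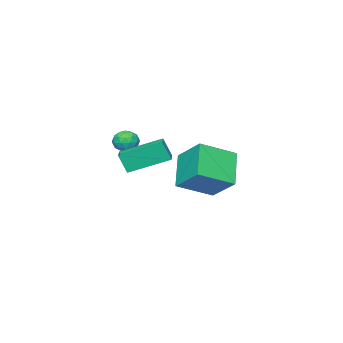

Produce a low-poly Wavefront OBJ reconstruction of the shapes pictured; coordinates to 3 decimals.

v 1.772 -2.42 1.259
v 2.117 -1.839 1.363
v 2.623 -2.821 0.677
v 2.968 -2.24 0.781
v 2.849 -2.665 1.303
v 2.324 -2.418 1.662
v 2.416 -2.242 0.378
v 1.891 -1.995 0.737
v 2.515 -1.729 0.818
v 2.783 -1.991 1.39
v 1.957 -2.669 0.65
v 2.225 -2.931 1.222
v 1.87 -2.094 1.362
v 2.87 -2.566 0.678
v 2.801 -2.816 0.985
v 3.003 -2.474 1.046
v 1.991 -2.434 1.538
v 2.194 -2.093 1.599
v 2.625 -2.579 1.564
v 2.546 -2.567 0.441
v 2.749 -2.226 0.502
v 1.737 -2.186 0.994
v 1.939 -1.844 1.055
v 2.115 -2.081 0.476
v 2.307 -1.688 1.103
v 2.807 -1.924 0.761
v 2.483 -1.925 0.524
v 2.174 -1.78 0.735
v 2.464 -1.842 1.439
v 2.964 -2.078 1.097
v 2.894 -2.328 1.404
v 2.585 -2.182 1.615
v 2.698 -1.778 1.119
v 1.776 -2.582 0.943
v 2.276 -2.818 0.601
v 2.155 -2.478 0.425
v 1.846 -2.332 0.636
v 1.933 -2.736 1.279
v 2.433 -2.972 0.937
v 2.566 -2.88 1.305
v 2.257 -2.735 1.516
v 2.042 -2.882 0.921
v -2.119 -3.023 -1.231
v -1.892 -1.448 -0.019
v -3.822 -2.097 -2.115
v -3.595 -0.522 -0.902
v -0.845 -2.078 -2.698
v -0.618 -0.503 -1.485
v -2.548 -1.152 -3.581
v -2.321 0.423 -2.369
v 1.75 -0.032 0.473
v 1.932 -0.419 1.497
v 2.559 0.644 0.585
v 2.741 0.256 1.609
v 3.099 -1.516 -0.329
v 3.281 -1.904 0.695
v 3.908 -0.841 -0.217
v 4.09 -1.228 0.807
f 1 38 17
f 38 12 41
f 17 41 6
f 38 41 17
f 1 17 13
f 17 6 18
f 13 18 2
f 17 18 13
f 1 13 22
f 13 2 23
f 22 23 8
f 13 23 22
f 1 22 34
f 22 8 37
f 34 37 11
f 22 37 34
f 1 34 38
f 34 11 42
f 38 42 12
f 34 42 38
f 2 18 29
f 18 6 32
f 29 32 10
f 18 32 29
f 6 41 19
f 41 12 40
f 19 40 5
f 41 40 19
f 12 42 39
f 42 11 35
f 39 35 3
f 42 35 39
f 11 37 36
f 37 8 24
f 36 24 7
f 37 24 36
f 8 23 28
f 23 2 25
f 28 25 9
f 23 25 28
f 4 30 16
f 30 10 31
f 16 31 5
f 30 31 16
f 4 16 14
f 16 5 15
f 14 15 3
f 16 15 14
f 4 14 21
f 14 3 20
f 21 20 7
f 14 20 21
f 4 21 26
f 21 7 27
f 26 27 9
f 21 27 26
f 4 26 30
f 26 9 33
f 30 33 10
f 26 33 30
f 5 31 19
f 31 10 32
f 19 32 6
f 31 32 19
f 3 15 39
f 15 5 40
f 39 40 12
f 15 40 39
f 7 20 36
f 20 3 35
f 36 35 11
f 20 35 36
f 9 27 28
f 27 7 24
f 28 24 8
f 27 24 28
f 10 33 29
f 33 9 25
f 29 25 2
f 33 25 29
f 44 46 43
f 47 44 43
f 43 46 45
f 45 47 43
f 44 50 46
f 48 44 47
f 48 50 44
f 46 50 45
f 49 47 45
f 45 50 49
f 49 48 47
f 50 48 49
f 52 54 51
f 55 52 51
f 51 54 53
f 53 55 51
f 52 58 54
f 56 52 55
f 56 58 52
f 54 58 53
f 57 55 53
f 53 58 57
f 57 56 55
f 58 56 57



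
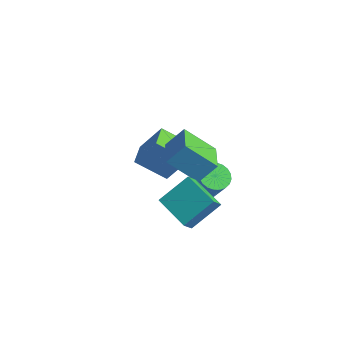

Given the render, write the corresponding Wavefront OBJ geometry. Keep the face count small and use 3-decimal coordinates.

v 1.518 -2.465 0.219
v 1.7 -3.182 1.047
v 2.023 -0.902 1.462
v 2.204 -1.618 2.29
v 3.516 -2.642 -0.37
v 3.697 -3.358 0.458
v 4.02 -1.078 0.873
v 4.202 -1.795 1.701
v -4.482 1.281 -1.329
v -3.464 1.935 0.509
v -3.044 2.315 -2.494
v -2.026 2.969 -0.656
v -3.654 0.091 -1.364
v -2.636 0.745 0.474
v -2.216 1.125 -2.529
v -1.198 1.779 -0.691
v 0.184 1.378 -1.773
v 0.7 0.756 -2.168
v 1.833 0.6 -0.443
v 1.316 1.222 -0.047
v 0.87 1.051 -2.253
v 2.003 0.894 -0.528
v 0.936 1.396 -2.265
v 2.069 1.239 -0.54
v 0.888 1.738 -2.202
v 2.021 1.581 -0.477
v 0.732 2.025 -2.074
v 1.865 1.869 -0.349
v 0.493 2.214 -1.9
v 1.626 2.057 -0.174
v 0.206 2.276 -1.706
v 1.339 2.119 0.019
v -0.084 2.201 -1.523
v 1.049 2.044 0.203
v -0.333 2 -1.377
v 0.8 1.844 0.348
v -0.503 1.706 -1.292
v 0.63 1.549 0.433
v -0.569 1.361 -1.28
v 0.564 1.204 0.445
v -0.521 1.019 -1.343
v 0.612 0.862 0.382
v -0.365 0.731 -1.471
v 0.768 0.575 0.254
v -0.126 0.543 -1.646
v 1.007 0.386 0.08
v 0.161 0.481 -1.839
v 1.294 0.324 -0.114
v 0.451 0.556 -2.023
v 1.584 0.399 -0.297
v 2.175 -0.864 1.348
v 0.882 -1.887 2.774
v 0.699 0.497 0.985
v -0.594 -0.527 2.412
v 2.694 -0.013 2.428
v 1.401 -1.037 3.855
v 1.218 1.347 2.066
v -0.075 0.324 3.492
f 2 4 1
f 5 2 1
f 1 4 3
f 3 5 1
f 2 8 4
f 6 2 5
f 6 8 2
f 4 8 3
f 7 5 3
f 3 8 7
f 7 6 5
f 8 6 7
f 10 12 9
f 13 10 9
f 9 12 11
f 11 13 9
f 10 16 12
f 14 10 13
f 14 16 10
f 12 16 11
f 15 13 11
f 11 16 15
f 15 14 13
f 16 14 15
f 18 17 21
f 18 21 19
f 19 21 22
f 19 22 20
f 21 17 23
f 21 23 22
f 22 23 24
f 22 24 20
f 23 17 25
f 23 25 24
f 24 25 26
f 24 26 20
f 25 17 27
f 25 27 26
f 26 27 28
f 26 28 20
f 27 17 29
f 27 29 28
f 28 29 30
f 28 30 20
f 29 17 31
f 29 31 30
f 30 31 32
f 30 32 20
f 31 17 33
f 31 33 32
f 32 33 34
f 32 34 20
f 33 17 35
f 33 35 34
f 34 35 36
f 34 36 20
f 35 17 37
f 35 37 36
f 36 37 38
f 36 38 20
f 37 17 39
f 37 39 38
f 38 39 40
f 38 40 20
f 39 17 41
f 39 41 40
f 40 41 42
f 40 42 20
f 41 17 43
f 41 43 42
f 42 43 44
f 42 44 20
f 43 17 45
f 43 45 44
f 44 45 46
f 44 46 20
f 45 17 47
f 45 47 46
f 46 47 48
f 46 48 20
f 47 17 49
f 47 49 48
f 48 49 50
f 48 50 20
f 49 17 18
f 49 18 50
f 50 18 19
f 50 19 20
f 52 54 51
f 55 52 51
f 51 54 53
f 53 55 51
f 52 58 54
f 56 52 55
f 56 58 52
f 54 58 53
f 57 55 53
f 53 58 57
f 57 56 55
f 58 56 57



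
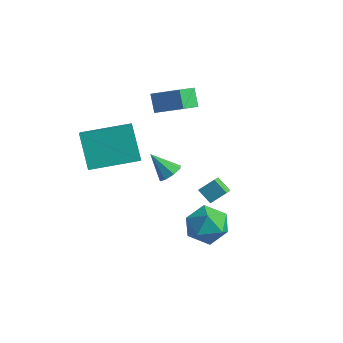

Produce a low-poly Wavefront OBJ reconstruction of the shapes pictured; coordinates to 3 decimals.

v 1.939 -1.221 0.854
v 2.34 -1.463 1.161
v 1.101 -1.479 1.746
v 2.3 -1.045 1.244
v 2.048 -0.73 1.099
v 1.733 -0.702 0.81
v 1.538 -0.979 0.547
v 1.578 -1.398 0.464
v 1.829 -1.713 0.609
v 2.145 -1.74 0.898
v -2.733 3.634 0.891
v -2.643 2.574 1.378
v -1.454 4.047 1.556
v -1.364 2.987 2.043
v -2.216 3.313 0.097
v -2.126 2.253 0.584
v -0.937 3.726 0.762
v -0.847 2.666 1.249
v -1.037 -2.869 0.455
v -1.974 -2.391 1.928
v -1.76 -2.128 -0.245
v -2.697 -1.65 1.228
v 0.337 -1.21 0.792
v -0.6 -0.732 2.265
v -0.386 -0.469 0.092
v -1.323 0.009 1.565
v 2.724 0.719 -2.548
v 3.465 0.468 -1.894
v 2.555 -0.868 -2.966
v 3.296 -1.119 -2.312
v 2.397 -0.789 -1.962
v 2.502 0.192 -1.703
v 3.518 -0.592 -3.157
v 3.623 0.389 -2.898
v 3.956 -0.343 -2.27
v 3.263 -0.464 -1.532
v 2.757 0.064 -3.328
v 2.064 -0.057 -2.59
v 1.552 1.947 -3.033
v 1.871 1.319 -2.632
v 0.89 1.931 -2.531
v 1.209 1.303 -2.131
v 1.951 2.497 -2.489
v 2.27 1.869 -2.089
v 1.289 2.481 -1.988
v 1.608 1.853 -1.587
f 2 1 4
f 2 4 3
f 4 1 5
f 4 5 3
f 5 1 6
f 5 6 3
f 6 1 7
f 6 7 3
f 7 1 8
f 7 8 3
f 8 1 9
f 8 9 3
f 9 1 10
f 9 10 3
f 10 1 2
f 10 2 3
f 12 14 11
f 15 12 11
f 11 14 13
f 13 15 11
f 12 18 14
f 16 12 15
f 16 18 12
f 14 18 13
f 17 15 13
f 13 18 17
f 17 16 15
f 18 16 17
f 20 22 19
f 23 20 19
f 19 22 21
f 21 23 19
f 20 26 22
f 24 20 23
f 24 26 20
f 22 26 21
f 25 23 21
f 21 26 25
f 25 24 23
f 26 24 25
f 27 38 32
f 27 32 28
f 27 28 34
f 27 34 37
f 27 37 38
f 28 32 36
f 32 38 31
f 38 37 29
f 37 34 33
f 34 28 35
f 30 36 31
f 30 31 29
f 30 29 33
f 30 33 35
f 30 35 36
f 31 36 32
f 29 31 38
f 33 29 37
f 35 33 34
f 36 35 28
f 40 42 39
f 43 40 39
f 39 42 41
f 41 43 39
f 40 46 42
f 44 40 43
f 44 46 40
f 42 46 41
f 45 43 41
f 41 46 45
f 45 44 43
f 46 44 45



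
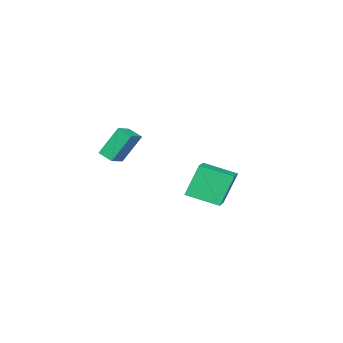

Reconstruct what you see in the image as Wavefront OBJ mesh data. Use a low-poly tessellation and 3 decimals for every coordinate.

v 2.103 -2.966 0.396
v 1.482 -2.28 1.94
v 2.163 -2.173 0.068
v 1.542 -1.487 1.612
v 3.058 -2.893 0.748
v 2.437 -2.207 2.292
v 3.118 -2.1 0.42
v 2.497 -1.414 1.964
v -3.582 -2.239 -3.973
v -4.344 -1.89 -2.157
v -4.211 -0.577 -4.556
v -4.974 -0.228 -2.74
v -2.066 -1.492 -3.48
v -2.829 -1.143 -1.664
v -2.696 0.17 -4.063
v -3.458 0.519 -2.247
f 2 4 1
f 5 2 1
f 1 4 3
f 3 5 1
f 2 8 4
f 6 2 5
f 6 8 2
f 4 8 3
f 7 5 3
f 3 8 7
f 7 6 5
f 8 6 7
f 10 12 9
f 13 10 9
f 9 12 11
f 11 13 9
f 10 16 12
f 14 10 13
f 14 16 10
f 12 16 11
f 15 13 11
f 11 16 15
f 15 14 13
f 16 14 15



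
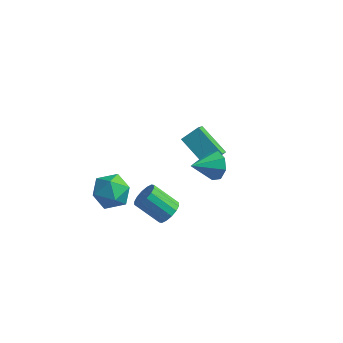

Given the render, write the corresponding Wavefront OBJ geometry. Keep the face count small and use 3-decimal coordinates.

v 2.43 -1.046 0.596
v 2.862 -0.958 1.275
v 1.65 -2.054 1.224
v 2.367 -0.585 1.26
v 1.909 -0.482 0.856
v 1.755 -0.709 0.3
v 1.997 -1.134 -0.082
v 2.492 -1.507 -0.067
v 2.95 -1.61 0.337
v 3.104 -1.383 0.893
v -1.25 -2.668 -1.243
v -0.884 -3.203 -0.455
v -2.536 -3.697 -1.345
v -2.17 -4.232 -0.557
v -2.532 -3.289 -0.41
v -1.737 -2.653 -0.347
v -1.683 -4.247 -1.453
v -0.888 -3.611 -1.39
v -1.152 -4.178 -0.585
v -1.676 -3.587 0.06
v -1.744 -3.313 -1.86
v -2.268 -2.722 -1.215
v -0.536 1.822 -1.498
v 0.074 2.473 -0.907
v -0.677 2.651 -2.267
v -0.067 3.303 -1.676
v 0.967 1.237 -2.404
v 1.577 1.889 -1.813
v 0.826 2.067 -3.173
v 1.436 2.718 -2.582
v 1.342 -3.758 -0.832
v 1.742 -3.561 -0.319
v 0.559 -3.666 0.645
v 0.158 -3.862 0.132
v 1.609 -3.263 -0.45
v 0.426 -3.368 0.514
v 1.405 -3.097 -0.683
v 0.221 -3.202 0.281
v 1.183 -3.108 -0.956
v -0 -3.213 0.008
v 1.004 -3.293 -1.196
v -0.18 -3.398 -0.232
v 0.915 -3.603 -1.339
v -0.268 -3.708 -0.374
v 0.941 -3.954 -1.345
v -0.242 -4.059 -0.381
v 1.074 -4.252 -1.214
v -0.109 -4.357 -0.25
v 1.279 -4.418 -0.981
v 0.095 -4.523 -0.017
v 1.5 -4.407 -0.708
v 0.317 -4.512 0.256
v 1.68 -4.222 -0.468
v 0.496 -4.327 0.496
v 1.768 -3.912 -0.326
v 0.585 -4.017 0.639
f 2 1 4
f 2 4 3
f 4 1 5
f 4 5 3
f 5 1 6
f 5 6 3
f 6 1 7
f 6 7 3
f 7 1 8
f 7 8 3
f 8 1 9
f 8 9 3
f 9 1 10
f 9 10 3
f 10 1 2
f 10 2 3
f 11 22 16
f 11 16 12
f 11 12 18
f 11 18 21
f 11 21 22
f 12 16 20
f 16 22 15
f 22 21 13
f 21 18 17
f 18 12 19
f 14 20 15
f 14 15 13
f 14 13 17
f 14 17 19
f 14 19 20
f 15 20 16
f 13 15 22
f 17 13 21
f 19 17 18
f 20 19 12
f 24 26 23
f 27 24 23
f 23 26 25
f 25 27 23
f 24 30 26
f 28 24 27
f 28 30 24
f 26 30 25
f 29 27 25
f 25 30 29
f 29 28 27
f 30 28 29
f 32 31 35
f 32 35 33
f 33 35 36
f 33 36 34
f 35 31 37
f 35 37 36
f 36 37 38
f 36 38 34
f 37 31 39
f 37 39 38
f 38 39 40
f 38 40 34
f 39 31 41
f 39 41 40
f 40 41 42
f 40 42 34
f 41 31 43
f 41 43 42
f 42 43 44
f 42 44 34
f 43 31 45
f 43 45 44
f 44 45 46
f 44 46 34
f 45 31 47
f 45 47 46
f 46 47 48
f 46 48 34
f 47 31 49
f 47 49 48
f 48 49 50
f 48 50 34
f 49 31 51
f 49 51 50
f 50 51 52
f 50 52 34
f 51 31 53
f 51 53 52
f 52 53 54
f 52 54 34
f 53 31 55
f 53 55 54
f 54 55 56
f 54 56 34
f 55 31 32
f 55 32 56
f 56 32 33
f 56 33 34



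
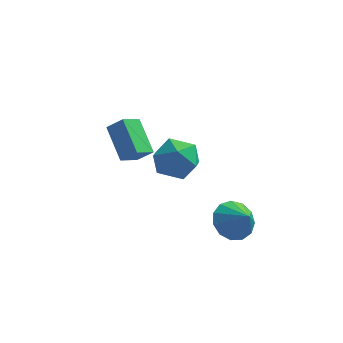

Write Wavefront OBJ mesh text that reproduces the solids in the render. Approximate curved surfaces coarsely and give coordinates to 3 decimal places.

v 3.391 0.124 -1.943
v 3.834 -0.346 -2.668
v 4.109 -0.444 -1.137
v 4.113 0.118 -2.591
v 4.163 0.583 -2.308
v 3.968 0.902 -1.91
v 3.59 0.974 -1.522
v 3.148 0.776 -1.268
v 2.784 0.371 -1.229
v 2.612 -0.113 -1.416
v 2.687 -0.522 -1.771
v 2.986 -0.726 -2.18
v 3.414 -0.66 -2.515
v -1.69 2.134 -0.528
v -2.554 3.315 0.571
v -1.185 2.94 -0.997
v -2.05 4.12 0.102
v -0.97 2.06 0.118
v -1.835 3.24 1.217
v -0.466 2.865 -0.351
v -1.33 4.046 0.748
v 0.826 -0.092 2.745
v 1.221 0.544 1.977
v 1.159 -1.484 1.763
v 1.554 -0.848 0.995
v 2.082 -0.961 1.922
v 1.876 -0.101 2.529
v 0.504 -0.839 1.211
v 0.298 0.021 1.818
v 1.022 0.082 1.029
v 1.997 0.007 1.468
v 0.383 -0.947 2.272
v 1.358 -1.022 2.711
f 2 1 4
f 2 4 3
f 4 1 5
f 4 5 3
f 5 1 6
f 5 6 3
f 6 1 7
f 6 7 3
f 7 1 8
f 7 8 3
f 8 1 9
f 8 9 3
f 9 1 10
f 9 10 3
f 10 1 11
f 10 11 3
f 11 1 12
f 11 12 3
f 12 1 13
f 12 13 3
f 13 1 2
f 13 2 3
f 15 17 14
f 18 15 14
f 14 17 16
f 16 18 14
f 15 21 17
f 19 15 18
f 19 21 15
f 17 21 16
f 20 18 16
f 16 21 20
f 20 19 18
f 21 19 20
f 22 33 27
f 22 27 23
f 22 23 29
f 22 29 32
f 22 32 33
f 23 27 31
f 27 33 26
f 33 32 24
f 32 29 28
f 29 23 30
f 25 31 26
f 25 26 24
f 25 24 28
f 25 28 30
f 25 30 31
f 26 31 27
f 24 26 33
f 28 24 32
f 30 28 29
f 31 30 23



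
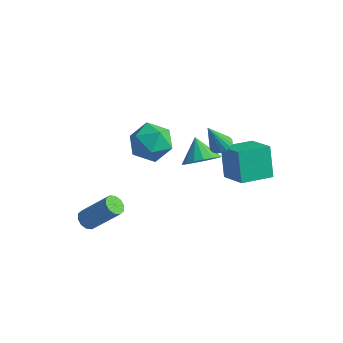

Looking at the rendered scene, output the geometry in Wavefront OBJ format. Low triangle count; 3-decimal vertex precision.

v -2.028 3.959 -0.915
v -1.277 3.047 -1.255
v -3.603 2.793 -1.265
v -2.852 1.881 -1.605
v -2.895 2.235 -0.428
v -1.922 2.956 -0.211
v -2.958 2.884 -2.309
v -1.985 3.605 -2.092
v -1.851 2.382 -2.116
v -1.813 1.981 -0.954
v -3.067 3.859 -1.566
v -3.029 3.458 -0.404
v -2.67 -2.432 -3.024
v -2.256 -2.314 -3.413
v -0.937 -1.829 -1.866
v -1.35 -1.948 -1.476
v -2.44 -2.012 -3.351
v -1.121 -1.528 -1.804
v -2.711 -1.871 -3.164
v -1.392 -1.387 -1.617
v -2.966 -1.944 -2.923
v -1.647 -1.46 -1.376
v -3.108 -2.204 -2.721
v -1.789 -1.719 -1.174
v -3.083 -2.551 -2.634
v -1.764 -2.066 -1.087
v -2.899 -2.852 -2.696
v -1.58 -2.368 -1.149
v -2.628 -2.993 -2.883
v -1.309 -2.509 -1.336
v -2.373 -2.92 -3.124
v -1.054 -2.436 -1.577
v -2.231 -2.661 -3.326
v -0.912 -2.176 -1.779
v 0.916 2.211 -0.354
v 1.612 2.096 0.354
v 0.124 2.889 0.534
v 1.73 2.509 0.143
v 1.662 2.854 -0.181
v 1.422 3.052 -0.545
v 1.067 3.057 -0.866
v 0.677 2.868 -1.069
v 0.341 2.529 -1.109
v 0.138 2.117 -0.976
v 0.112 1.726 -0.7
v 0.271 1.447 -0.346
v 0.578 1.342 0.007
v 0.961 1.437 0.277
v 1.335 1.709 0.402
v 2.371 1.54 2.306
v 2.7 1.051 2.267
v 1.889 1.1 3.734
v 2.865 1.224 2.376
v 2.932 1.459 2.471
v 2.888 1.711 2.533
v 2.742 1.928 2.551
v 2.523 2.069 2.52
v 2.273 2.104 2.447
v 2.043 2.028 2.346
v 1.878 1.856 2.237
v 1.811 1.621 2.141
v 1.854 1.369 2.079
v 2 1.152 2.061
v 2.22 1.011 2.092
v 2.47 0.975 2.165
v 3.475 1.644 -0.237
v 2.864 2.328 1.277
v 2.126 2.317 -1.086
v 1.516 3.002 0.428
v 4.384 3.098 -0.528
v 3.774 3.783 0.986
v 3.036 3.772 -1.377
v 2.425 4.456 0.137
f 1 12 6
f 1 6 2
f 1 2 8
f 1 8 11
f 1 11 12
f 2 6 10
f 6 12 5
f 12 11 3
f 11 8 7
f 8 2 9
f 4 10 5
f 4 5 3
f 4 3 7
f 4 7 9
f 4 9 10
f 5 10 6
f 3 5 12
f 7 3 11
f 9 7 8
f 10 9 2
f 14 13 17
f 14 17 15
f 15 17 18
f 15 18 16
f 17 13 19
f 17 19 18
f 18 19 20
f 18 20 16
f 19 13 21
f 19 21 20
f 20 21 22
f 20 22 16
f 21 13 23
f 21 23 22
f 22 23 24
f 22 24 16
f 23 13 25
f 23 25 24
f 24 25 26
f 24 26 16
f 25 13 27
f 25 27 26
f 26 27 28
f 26 28 16
f 27 13 29
f 27 29 28
f 28 29 30
f 28 30 16
f 29 13 31
f 29 31 30
f 30 31 32
f 30 32 16
f 31 13 33
f 31 33 32
f 32 33 34
f 32 34 16
f 33 13 14
f 33 14 34
f 34 14 15
f 34 15 16
f 36 35 38
f 36 38 37
f 38 35 39
f 38 39 37
f 39 35 40
f 39 40 37
f 40 35 41
f 40 41 37
f 41 35 42
f 41 42 37
f 42 35 43
f 42 43 37
f 43 35 44
f 43 44 37
f 44 35 45
f 44 45 37
f 45 35 46
f 45 46 37
f 46 35 47
f 46 47 37
f 47 35 48
f 47 48 37
f 48 35 49
f 48 49 37
f 49 35 36
f 49 36 37
f 51 50 53
f 51 53 52
f 53 50 54
f 53 54 52
f 54 50 55
f 54 55 52
f 55 50 56
f 55 56 52
f 56 50 57
f 56 57 52
f 57 50 58
f 57 58 52
f 58 50 59
f 58 59 52
f 59 50 60
f 59 60 52
f 60 50 61
f 60 61 52
f 61 50 62
f 61 62 52
f 62 50 63
f 62 63 52
f 63 50 64
f 63 64 52
f 64 50 65
f 64 65 52
f 65 50 51
f 65 51 52
f 67 69 66
f 70 67 66
f 66 69 68
f 68 70 66
f 67 73 69
f 71 67 70
f 71 73 67
f 69 73 68
f 72 70 68
f 68 73 72
f 72 71 70
f 73 71 72



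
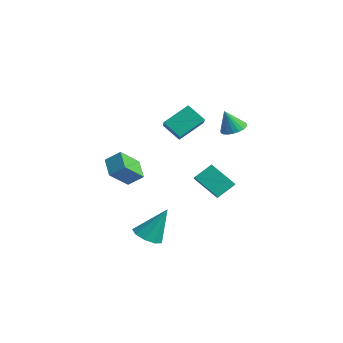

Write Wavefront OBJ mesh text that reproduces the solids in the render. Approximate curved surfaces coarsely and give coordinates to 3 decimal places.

v 2.848 -4.254 -4.216
v 3.516 -4.811 -4.087
v 3.272 -3.326 -2.404
v 3.709 -4.323 -4.382
v 3.499 -3.803 -4.6
v 2.984 -3.493 -4.638
v 2.405 -3.54 -4.478
v 2.034 -3.92 -4.196
v 2.043 -4.457 -3.924
v 2.429 -4.899 -3.788
v 3.011 -5.039 -3.853
v -0.327 -3.566 -2.037
v -0.167 -4.767 -0.993
v -1.439 -3.201 -1.447
v -1.278 -4.403 -0.403
v 0.218 -2.937 -1.397
v 0.379 -4.139 -0.353
v -0.893 -2.573 -0.807
v -0.733 -3.774 0.237
v 0.24 2.567 0.926
v 0.818 2.998 1.169
v 0.06 2.073 2.234
v 0.571 3.191 1.208
v 0.266 3.277 1.198
v -0.042 3.239 1.141
v -0.302 3.086 1.047
v -0.468 2.843 0.932
v -0.511 2.552 0.816
v -0.425 2.264 0.719
v -0.223 2.028 0.658
v 0.058 1.886 0.643
v 0.371 1.861 0.677
v 0.662 1.959 0.754
v 0.88 2.162 0.861
v 0.987 2.434 0.979
v 0.965 2.73 1.088
v -2.881 2.021 -3.97
v -1.521 1.208 -3.138
v -2.754 3.037 -3.186
v -1.394 2.225 -2.353
v -1.686 2.795 -5.167
v -0.326 1.983 -4.334
v -1.559 3.812 -4.382
v -0.199 2.999 -3.55
v -3.656 1.546 -1.148
v -4.514 1.02 -0.263
v -3.481 2.998 -0.117
v -4.339 2.473 0.768
v -2.041 0.627 -0.128
v -2.899 0.102 0.757
v -1.866 2.08 0.903
v -2.724 1.554 1.788
f 2 1 4
f 2 4 3
f 4 1 5
f 4 5 3
f 5 1 6
f 5 6 3
f 6 1 7
f 6 7 3
f 7 1 8
f 7 8 3
f 8 1 9
f 8 9 3
f 9 1 10
f 9 10 3
f 10 1 11
f 10 11 3
f 11 1 2
f 11 2 3
f 13 15 12
f 16 13 12
f 12 15 14
f 14 16 12
f 13 19 15
f 17 13 16
f 17 19 13
f 15 19 14
f 18 16 14
f 14 19 18
f 18 17 16
f 19 17 18
f 21 20 23
f 21 23 22
f 23 20 24
f 23 24 22
f 24 20 25
f 24 25 22
f 25 20 26
f 25 26 22
f 26 20 27
f 26 27 22
f 27 20 28
f 27 28 22
f 28 20 29
f 28 29 22
f 29 20 30
f 29 30 22
f 30 20 31
f 30 31 22
f 31 20 32
f 31 32 22
f 32 20 33
f 32 33 22
f 33 20 34
f 33 34 22
f 34 20 35
f 34 35 22
f 35 20 36
f 35 36 22
f 36 20 21
f 36 21 22
f 38 40 37
f 41 38 37
f 37 40 39
f 39 41 37
f 38 44 40
f 42 38 41
f 42 44 38
f 40 44 39
f 43 41 39
f 39 44 43
f 43 42 41
f 44 42 43
f 46 48 45
f 49 46 45
f 45 48 47
f 47 49 45
f 46 52 48
f 50 46 49
f 50 52 46
f 48 52 47
f 51 49 47
f 47 52 51
f 51 50 49
f 52 50 51

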